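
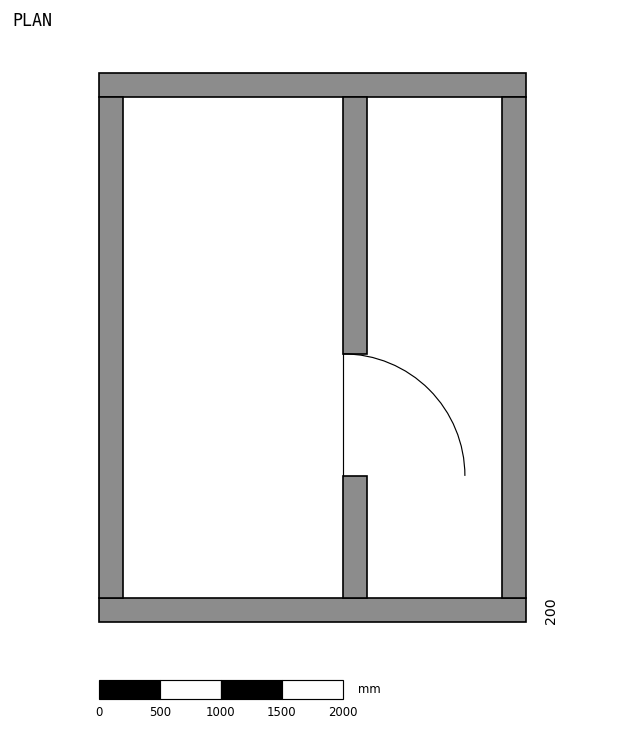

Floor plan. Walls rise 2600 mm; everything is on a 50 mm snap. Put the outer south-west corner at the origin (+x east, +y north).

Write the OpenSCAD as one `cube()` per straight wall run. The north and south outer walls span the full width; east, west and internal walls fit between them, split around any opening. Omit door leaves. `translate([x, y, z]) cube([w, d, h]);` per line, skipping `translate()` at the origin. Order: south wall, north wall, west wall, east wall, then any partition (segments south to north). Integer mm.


cube([3500, 200, 2600]);
translate([0, 4300, 0]) cube([3500, 200, 2600]);
translate([0, 200, 0]) cube([200, 4100, 2600]);
translate([3300, 200, 0]) cube([200, 4100, 2600]);
translate([2000, 200, 0]) cube([200, 1000, 2600]);
translate([2000, 2200, 0]) cube([200, 2100, 2600]);


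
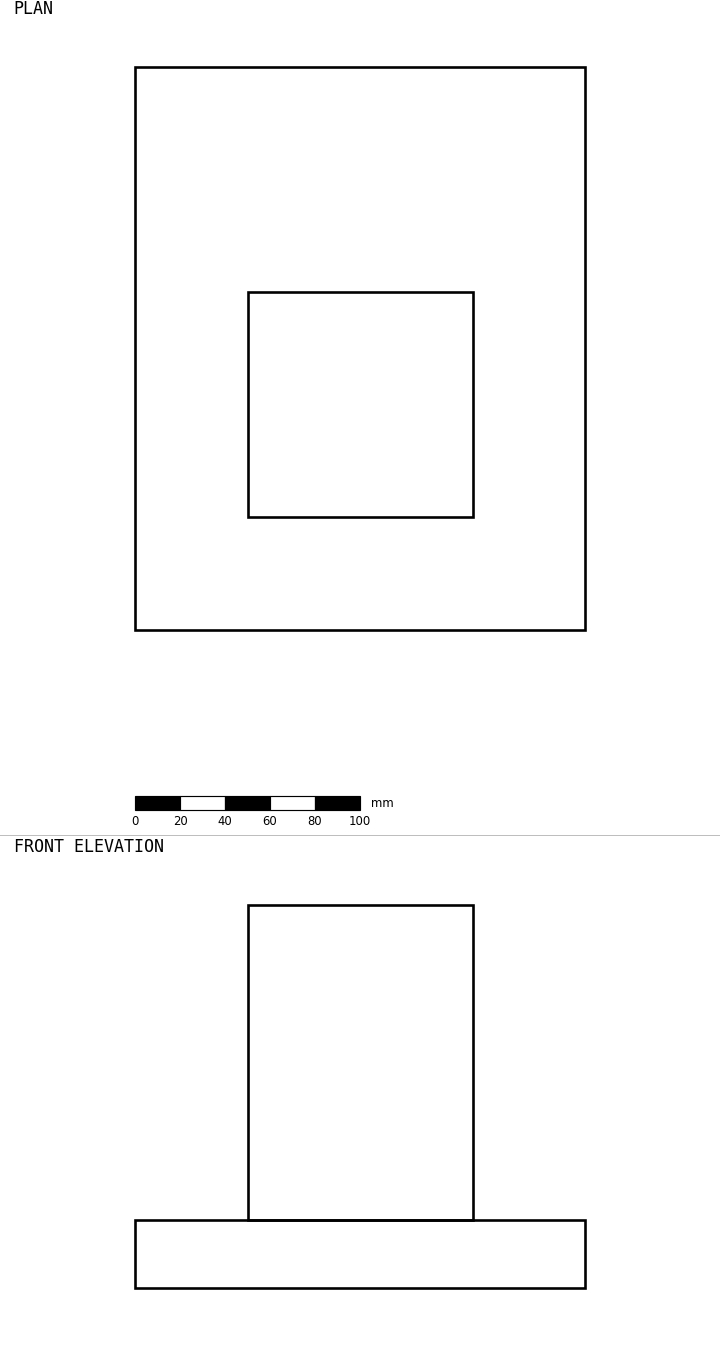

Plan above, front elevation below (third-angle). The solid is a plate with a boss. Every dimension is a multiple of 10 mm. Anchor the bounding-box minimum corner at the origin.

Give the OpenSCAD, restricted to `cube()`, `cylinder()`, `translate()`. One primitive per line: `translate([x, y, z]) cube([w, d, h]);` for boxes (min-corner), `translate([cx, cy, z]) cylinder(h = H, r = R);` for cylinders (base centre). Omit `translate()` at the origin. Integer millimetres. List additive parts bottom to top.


cube([200, 250, 30]);
translate([50, 50, 30]) cube([100, 100, 140]);


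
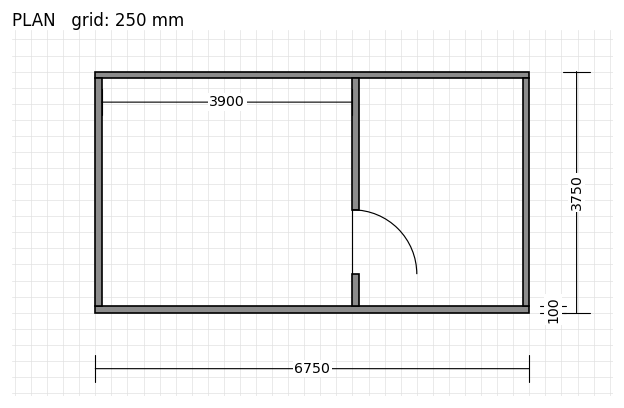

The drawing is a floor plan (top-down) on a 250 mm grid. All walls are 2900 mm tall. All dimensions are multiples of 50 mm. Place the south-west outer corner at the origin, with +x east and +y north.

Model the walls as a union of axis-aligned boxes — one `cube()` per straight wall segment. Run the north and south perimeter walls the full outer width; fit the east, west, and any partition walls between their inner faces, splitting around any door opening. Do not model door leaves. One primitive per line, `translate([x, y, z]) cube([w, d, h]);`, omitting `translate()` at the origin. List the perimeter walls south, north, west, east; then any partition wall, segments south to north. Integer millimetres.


cube([6750, 100, 2900]);
translate([0, 3650, 0]) cube([6750, 100, 2900]);
translate([0, 100, 0]) cube([100, 3550, 2900]);
translate([6650, 100, 0]) cube([100, 3550, 2900]);
translate([4000, 100, 0]) cube([100, 500, 2900]);
translate([4000, 1600, 0]) cube([100, 2050, 2900]);


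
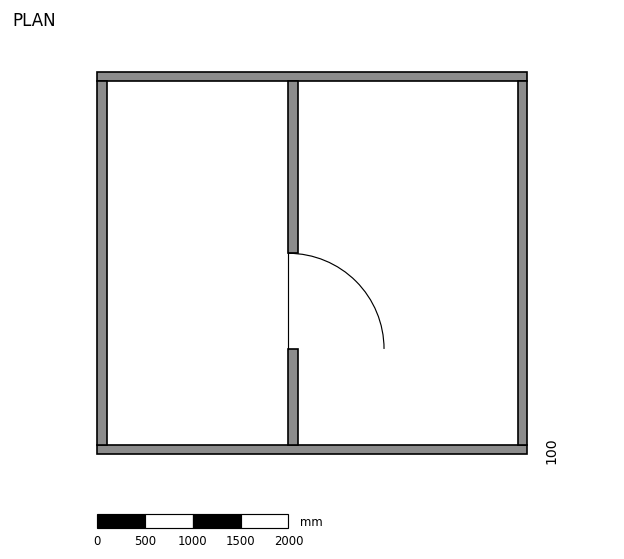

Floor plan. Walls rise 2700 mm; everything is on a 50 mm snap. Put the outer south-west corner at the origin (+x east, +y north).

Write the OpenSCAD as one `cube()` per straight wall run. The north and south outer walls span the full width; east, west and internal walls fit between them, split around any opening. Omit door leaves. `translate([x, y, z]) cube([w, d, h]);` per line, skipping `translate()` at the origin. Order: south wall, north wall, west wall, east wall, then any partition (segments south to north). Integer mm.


cube([4500, 100, 2700]);
translate([0, 3900, 0]) cube([4500, 100, 2700]);
translate([0, 100, 0]) cube([100, 3800, 2700]);
translate([4400, 100, 0]) cube([100, 3800, 2700]);
translate([2000, 100, 0]) cube([100, 1000, 2700]);
translate([2000, 2100, 0]) cube([100, 1800, 2700]);


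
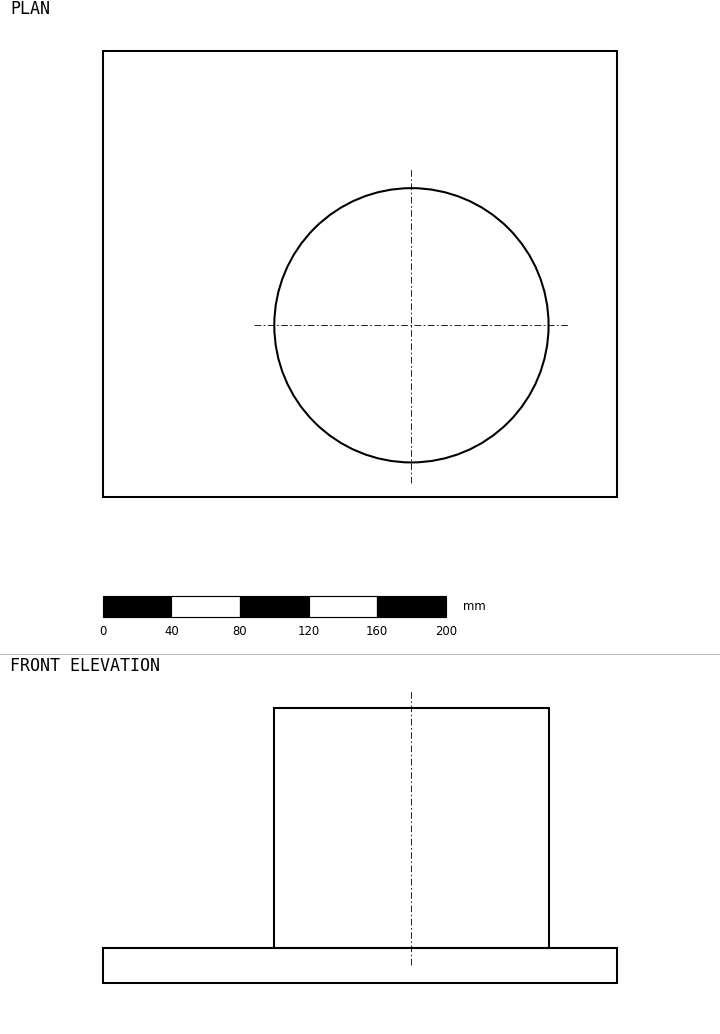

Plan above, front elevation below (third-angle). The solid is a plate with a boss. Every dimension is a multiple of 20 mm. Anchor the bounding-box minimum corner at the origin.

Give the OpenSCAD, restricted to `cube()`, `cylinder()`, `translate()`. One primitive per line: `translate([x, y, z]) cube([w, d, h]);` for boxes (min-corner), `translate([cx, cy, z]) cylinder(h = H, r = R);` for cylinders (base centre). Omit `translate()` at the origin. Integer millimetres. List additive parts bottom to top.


cube([300, 260, 20]);
translate([180, 100, 20]) cylinder(h = 140, r = 80);


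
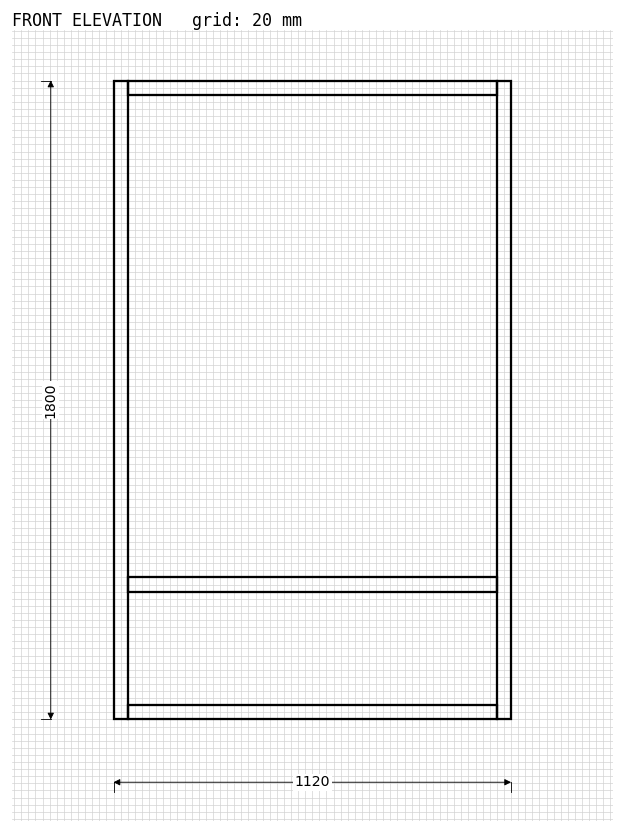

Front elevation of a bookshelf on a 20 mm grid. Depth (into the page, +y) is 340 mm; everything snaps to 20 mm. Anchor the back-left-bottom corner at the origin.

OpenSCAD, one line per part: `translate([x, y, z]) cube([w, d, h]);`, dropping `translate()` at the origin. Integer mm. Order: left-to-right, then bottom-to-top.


cube([40, 340, 1800]);
translate([40, 0, 0]) cube([1040, 340, 40]);
translate([40, 0, 360]) cube([1040, 340, 40]);
translate([40, 0, 1760]) cube([1040, 340, 40]);
translate([1080, 0, 0]) cube([40, 340, 1800]);


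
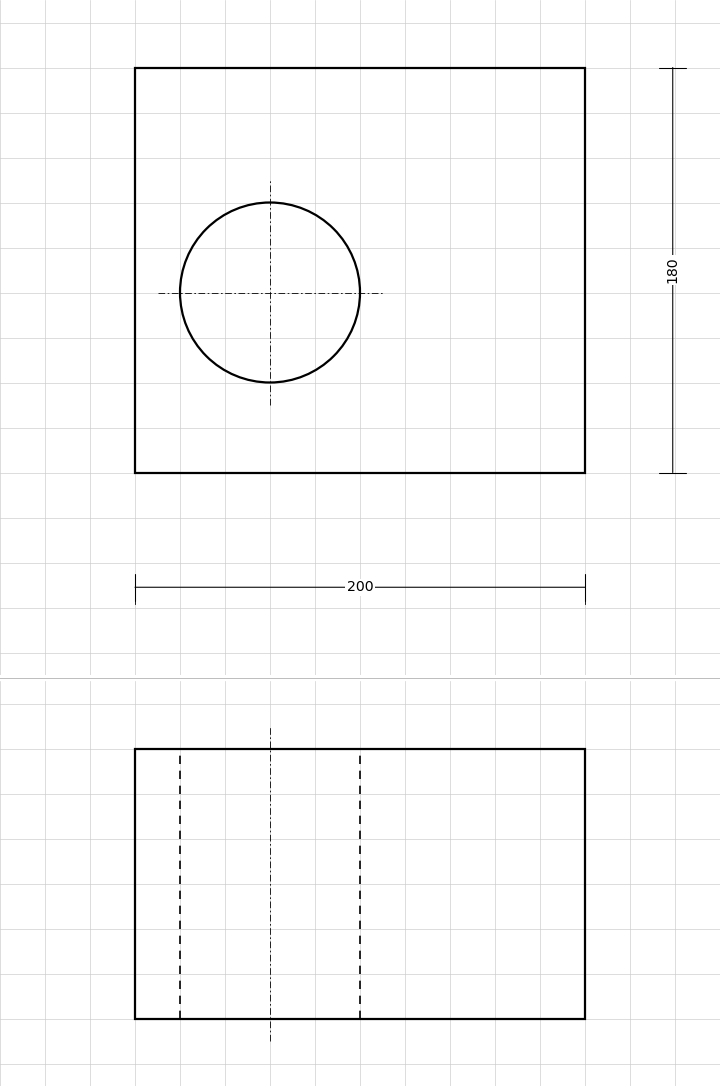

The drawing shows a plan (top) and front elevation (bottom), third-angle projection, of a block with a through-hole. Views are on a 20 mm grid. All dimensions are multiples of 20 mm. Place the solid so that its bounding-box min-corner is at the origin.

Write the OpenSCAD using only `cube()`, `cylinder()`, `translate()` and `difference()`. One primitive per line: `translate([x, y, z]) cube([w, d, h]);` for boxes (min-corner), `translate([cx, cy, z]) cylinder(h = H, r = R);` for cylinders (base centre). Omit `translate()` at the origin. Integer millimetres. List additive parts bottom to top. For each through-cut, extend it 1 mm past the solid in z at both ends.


difference() {
  cube([200, 180, 120]);
  translate([60, 80, -1]) cylinder(h = 122, r = 40);
}


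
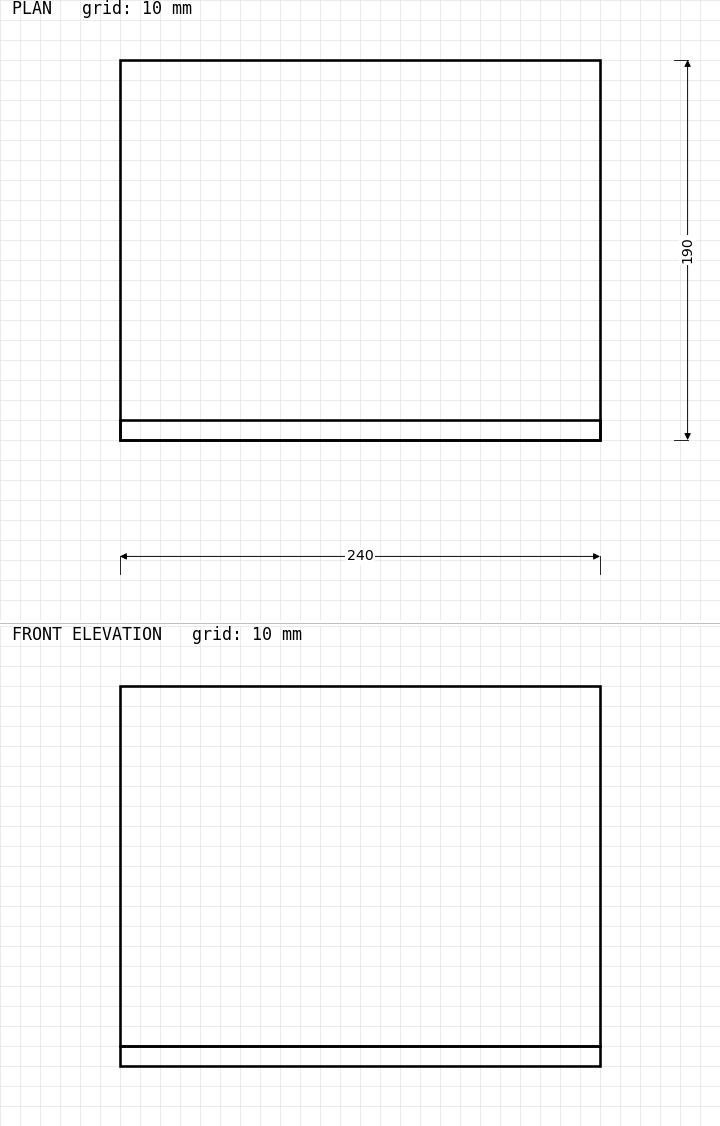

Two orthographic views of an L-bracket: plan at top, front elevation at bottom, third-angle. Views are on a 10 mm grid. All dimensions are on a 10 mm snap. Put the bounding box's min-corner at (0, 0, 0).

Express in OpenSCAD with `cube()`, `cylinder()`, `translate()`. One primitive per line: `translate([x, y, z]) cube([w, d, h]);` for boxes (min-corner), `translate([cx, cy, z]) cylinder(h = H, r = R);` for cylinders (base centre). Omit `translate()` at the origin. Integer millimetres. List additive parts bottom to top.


cube([240, 190, 10]);
translate([0, 0, 10]) cube([240, 10, 180]);


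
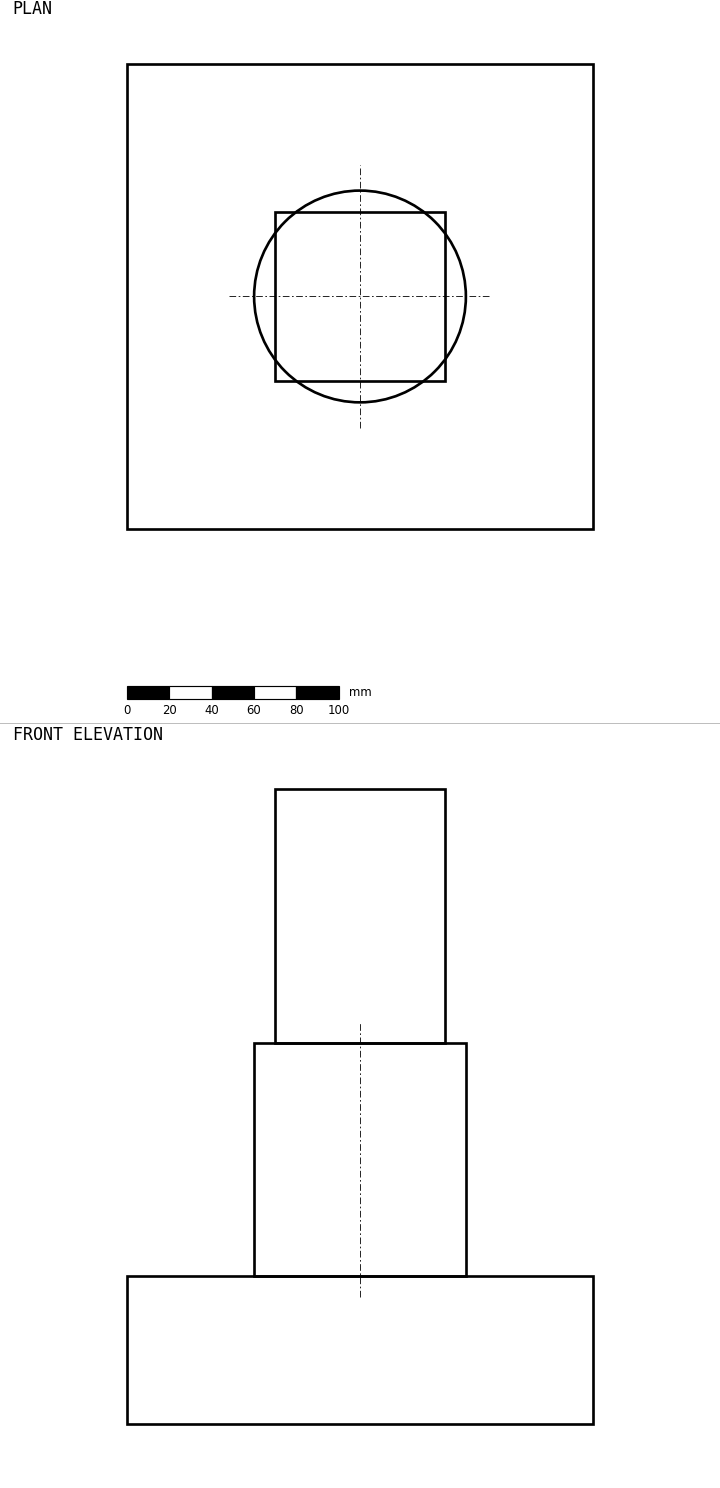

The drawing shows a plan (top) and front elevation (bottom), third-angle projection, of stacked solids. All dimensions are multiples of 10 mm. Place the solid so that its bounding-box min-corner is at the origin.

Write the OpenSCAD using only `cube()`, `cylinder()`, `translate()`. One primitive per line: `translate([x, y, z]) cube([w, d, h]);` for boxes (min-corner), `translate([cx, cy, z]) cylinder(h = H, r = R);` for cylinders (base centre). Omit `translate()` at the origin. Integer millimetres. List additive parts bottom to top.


cube([220, 220, 70]);
translate([110, 110, 70]) cylinder(h = 110, r = 50);
translate([70, 70, 180]) cube([80, 80, 120]);


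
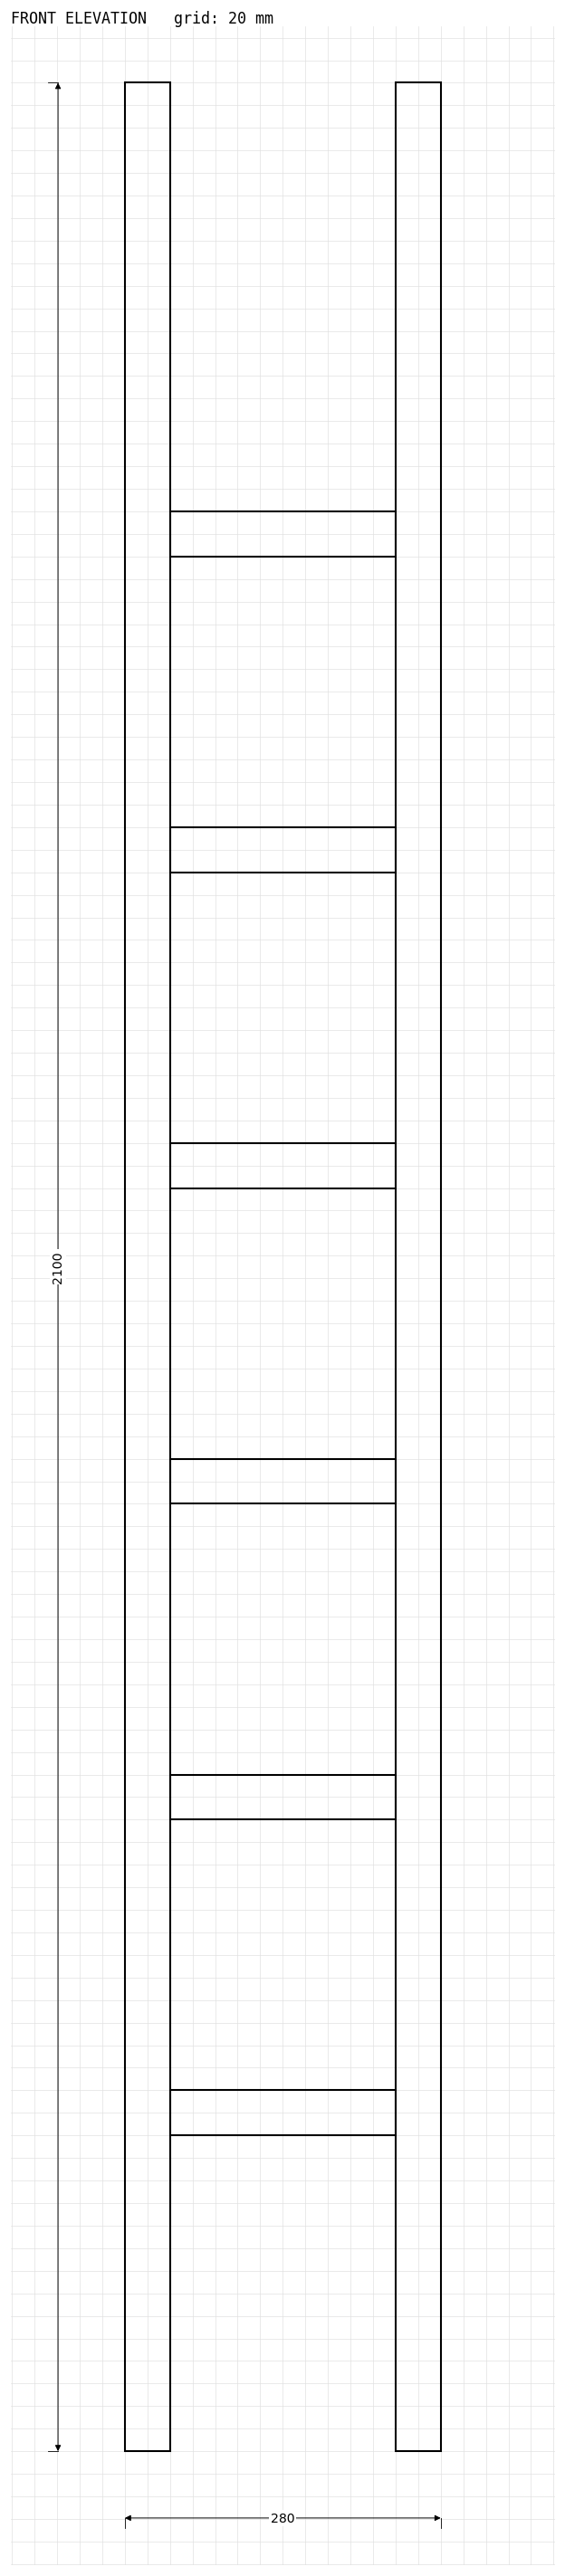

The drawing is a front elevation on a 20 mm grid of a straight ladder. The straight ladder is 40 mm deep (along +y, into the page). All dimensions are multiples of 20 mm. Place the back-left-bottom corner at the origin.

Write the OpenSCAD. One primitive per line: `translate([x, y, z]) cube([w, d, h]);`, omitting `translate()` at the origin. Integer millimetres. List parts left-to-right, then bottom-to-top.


cube([40, 40, 2100]);
translate([40, 0, 280]) cube([200, 40, 40]);
translate([40, 0, 560]) cube([200, 40, 40]);
translate([40, 0, 840]) cube([200, 40, 40]);
translate([40, 0, 1120]) cube([200, 40, 40]);
translate([40, 0, 1400]) cube([200, 40, 40]);
translate([40, 0, 1680]) cube([200, 40, 40]);
translate([240, 0, 0]) cube([40, 40, 2100]);


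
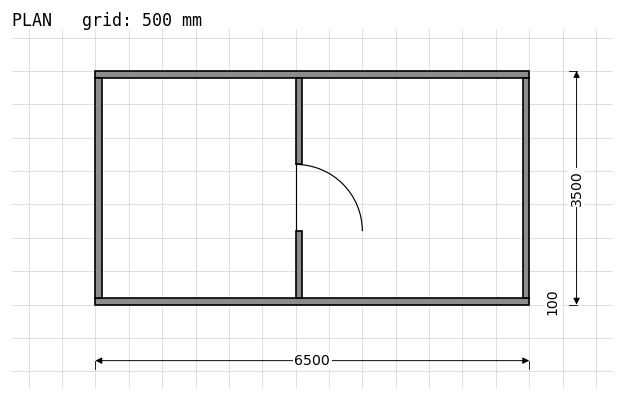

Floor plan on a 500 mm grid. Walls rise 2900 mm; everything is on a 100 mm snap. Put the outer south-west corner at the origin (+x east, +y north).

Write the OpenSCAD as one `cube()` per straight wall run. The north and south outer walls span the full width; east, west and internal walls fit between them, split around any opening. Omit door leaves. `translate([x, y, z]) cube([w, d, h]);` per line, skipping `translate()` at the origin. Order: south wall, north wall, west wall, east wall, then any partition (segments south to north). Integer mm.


cube([6500, 100, 2900]);
translate([0, 3400, 0]) cube([6500, 100, 2900]);
translate([0, 100, 0]) cube([100, 3300, 2900]);
translate([6400, 100, 0]) cube([100, 3300, 2900]);
translate([3000, 100, 0]) cube([100, 1000, 2900]);
translate([3000, 2100, 0]) cube([100, 1300, 2900]);


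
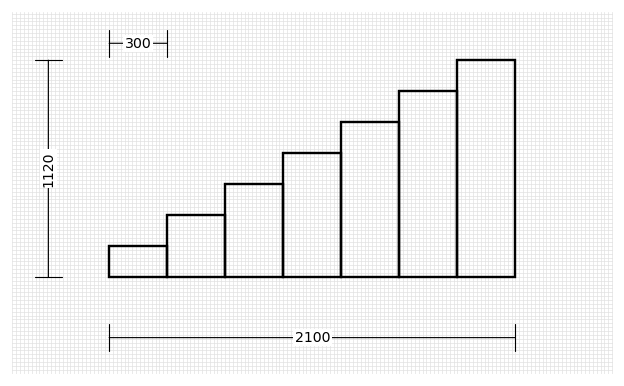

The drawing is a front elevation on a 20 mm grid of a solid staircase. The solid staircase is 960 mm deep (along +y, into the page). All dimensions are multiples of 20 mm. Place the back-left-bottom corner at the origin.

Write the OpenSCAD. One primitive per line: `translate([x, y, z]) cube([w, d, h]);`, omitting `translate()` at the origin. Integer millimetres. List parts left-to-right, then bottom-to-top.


cube([300, 960, 160]);
translate([300, 0, 0]) cube([300, 960, 320]);
translate([600, 0, 0]) cube([300, 960, 480]);
translate([900, 0, 0]) cube([300, 960, 640]);
translate([1200, 0, 0]) cube([300, 960, 800]);
translate([1500, 0, 0]) cube([300, 960, 960]);
translate([1800, 0, 0]) cube([300, 960, 1120]);


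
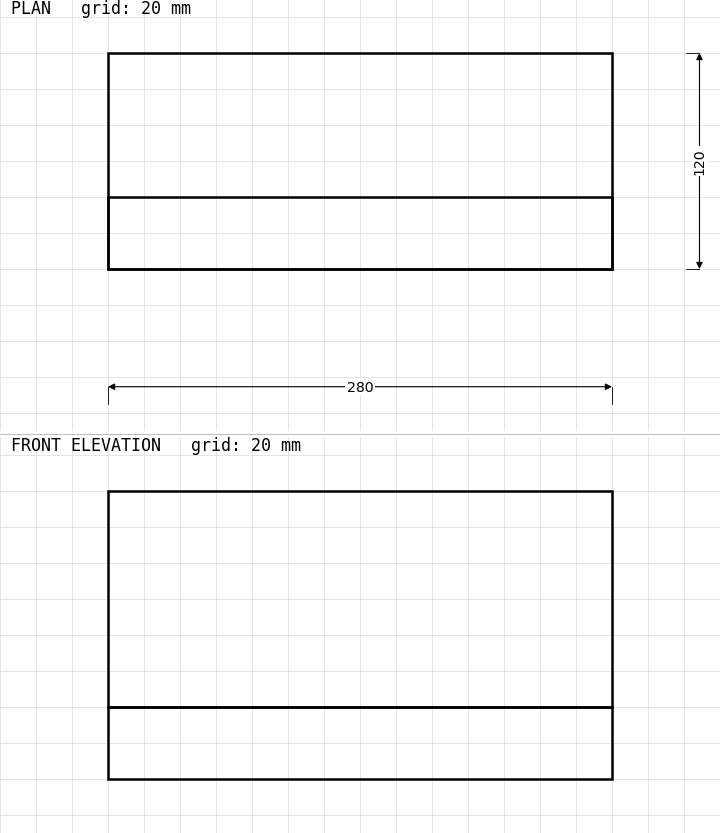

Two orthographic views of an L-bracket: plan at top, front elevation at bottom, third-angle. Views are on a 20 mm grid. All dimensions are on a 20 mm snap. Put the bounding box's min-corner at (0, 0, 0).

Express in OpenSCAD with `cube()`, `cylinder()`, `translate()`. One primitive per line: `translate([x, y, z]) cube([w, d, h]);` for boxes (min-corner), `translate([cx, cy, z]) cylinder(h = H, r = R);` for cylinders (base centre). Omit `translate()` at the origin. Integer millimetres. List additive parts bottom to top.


cube([280, 120, 40]);
translate([0, 0, 40]) cube([280, 40, 120]);


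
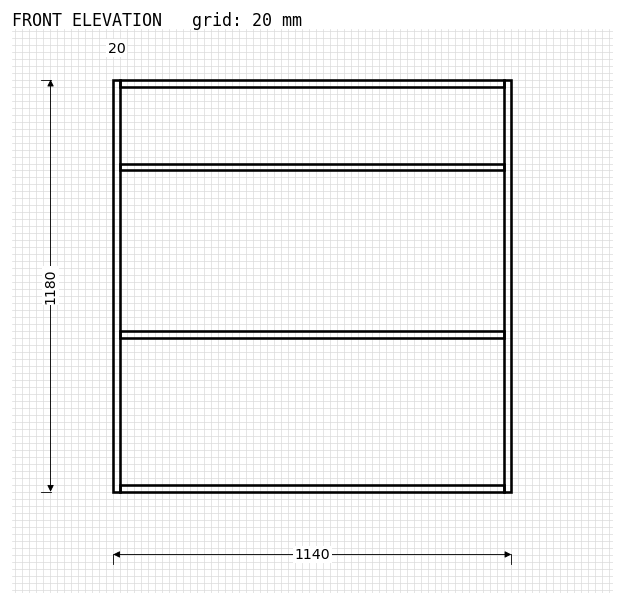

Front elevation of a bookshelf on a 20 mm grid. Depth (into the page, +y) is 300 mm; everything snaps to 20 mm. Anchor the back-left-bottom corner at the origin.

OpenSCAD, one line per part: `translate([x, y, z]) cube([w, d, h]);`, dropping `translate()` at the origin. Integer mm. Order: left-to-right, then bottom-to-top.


cube([20, 300, 1180]);
translate([20, 0, 0]) cube([1100, 300, 20]);
translate([20, 0, 440]) cube([1100, 300, 20]);
translate([20, 0, 920]) cube([1100, 300, 20]);
translate([20, 0, 1160]) cube([1100, 300, 20]);
translate([1120, 0, 0]) cube([20, 300, 1180]);


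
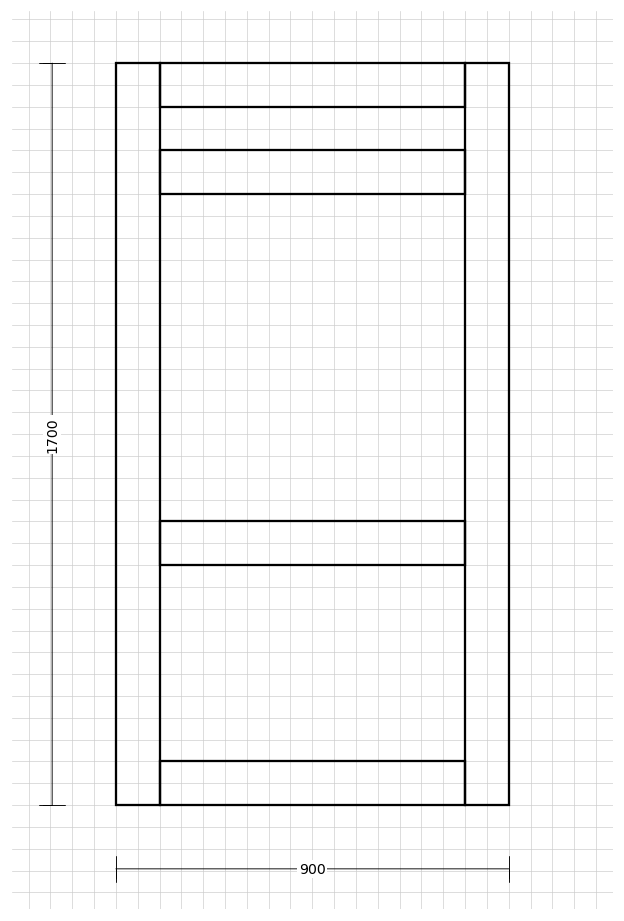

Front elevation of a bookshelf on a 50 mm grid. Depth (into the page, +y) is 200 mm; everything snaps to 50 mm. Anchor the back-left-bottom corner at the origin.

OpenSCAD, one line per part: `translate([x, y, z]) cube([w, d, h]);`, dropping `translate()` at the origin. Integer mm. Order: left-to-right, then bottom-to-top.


cube([100, 200, 1700]);
translate([100, 0, 0]) cube([700, 200, 100]);
translate([100, 0, 550]) cube([700, 200, 100]);
translate([100, 0, 1400]) cube([700, 200, 100]);
translate([100, 0, 1600]) cube([700, 200, 100]);
translate([800, 0, 0]) cube([100, 200, 1700]);


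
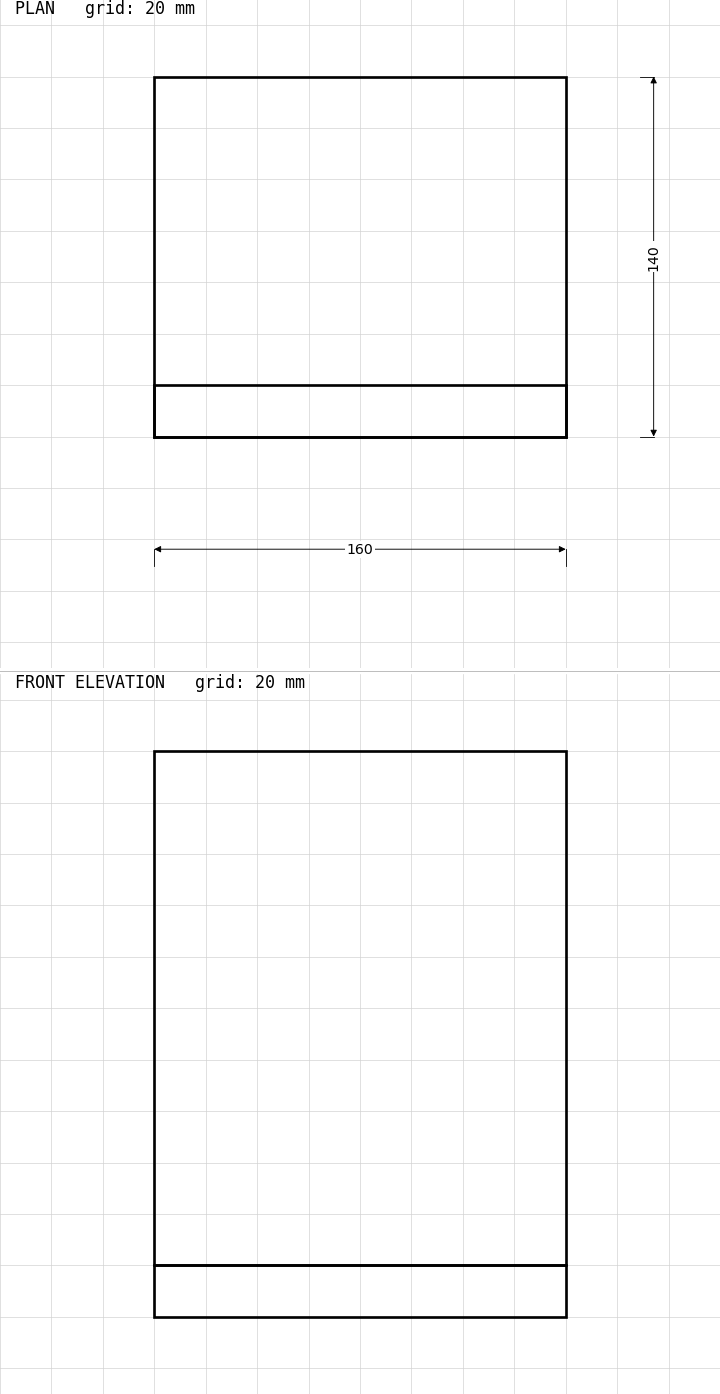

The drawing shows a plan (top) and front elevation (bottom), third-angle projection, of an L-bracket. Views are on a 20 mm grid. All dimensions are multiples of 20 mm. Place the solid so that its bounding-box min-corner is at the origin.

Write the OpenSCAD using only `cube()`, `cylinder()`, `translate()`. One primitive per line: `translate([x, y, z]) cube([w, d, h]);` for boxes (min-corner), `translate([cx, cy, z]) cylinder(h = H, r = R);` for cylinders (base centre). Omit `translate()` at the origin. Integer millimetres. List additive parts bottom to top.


cube([160, 140, 20]);
translate([0, 0, 20]) cube([160, 20, 200]);


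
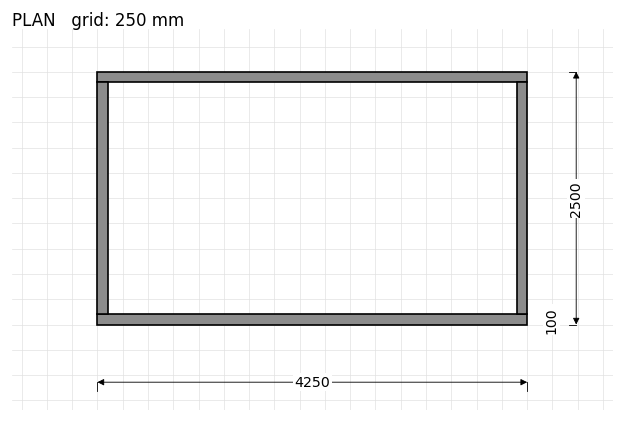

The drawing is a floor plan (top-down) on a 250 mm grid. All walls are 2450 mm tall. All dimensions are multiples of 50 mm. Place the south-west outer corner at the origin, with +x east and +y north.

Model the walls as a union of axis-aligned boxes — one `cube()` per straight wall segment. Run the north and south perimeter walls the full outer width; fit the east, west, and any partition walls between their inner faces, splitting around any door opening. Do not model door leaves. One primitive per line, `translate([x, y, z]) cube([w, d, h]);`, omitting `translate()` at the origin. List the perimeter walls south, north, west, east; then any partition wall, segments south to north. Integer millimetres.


cube([4250, 100, 2450]);
translate([0, 2400, 0]) cube([4250, 100, 2450]);
translate([0, 100, 0]) cube([100, 2300, 2450]);
translate([4150, 100, 0]) cube([100, 2300, 2450]);


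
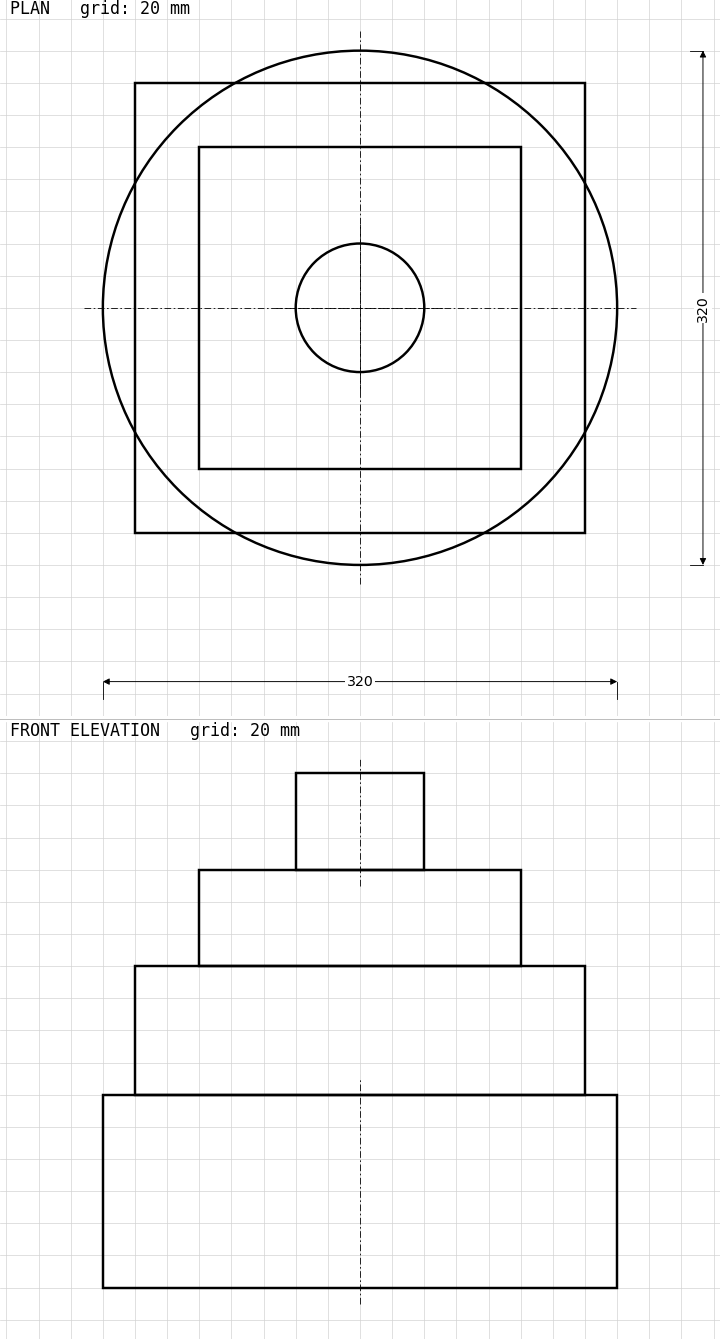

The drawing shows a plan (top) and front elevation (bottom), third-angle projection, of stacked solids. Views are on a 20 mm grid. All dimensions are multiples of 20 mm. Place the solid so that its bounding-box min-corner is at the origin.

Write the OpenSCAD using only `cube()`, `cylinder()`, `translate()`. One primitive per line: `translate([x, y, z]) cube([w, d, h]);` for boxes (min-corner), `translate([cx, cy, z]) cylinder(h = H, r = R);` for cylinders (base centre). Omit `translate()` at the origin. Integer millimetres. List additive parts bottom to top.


translate([160, 160, 0]) cylinder(h = 120, r = 160);
translate([20, 20, 120]) cube([280, 280, 80]);
translate([60, 60, 200]) cube([200, 200, 60]);
translate([160, 160, 260]) cylinder(h = 60, r = 40);


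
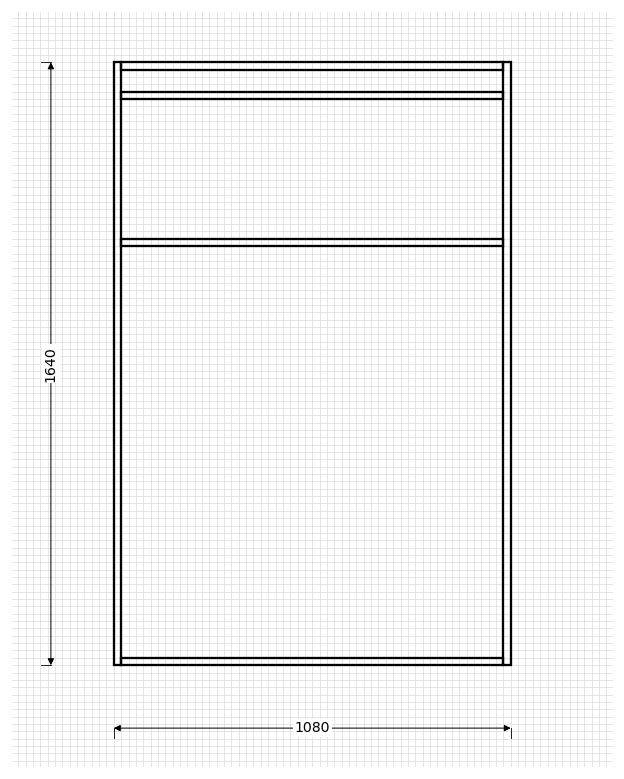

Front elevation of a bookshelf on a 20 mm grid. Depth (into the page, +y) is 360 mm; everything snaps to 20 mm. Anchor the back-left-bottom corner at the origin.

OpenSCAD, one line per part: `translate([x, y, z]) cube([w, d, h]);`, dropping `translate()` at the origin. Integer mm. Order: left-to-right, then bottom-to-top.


cube([20, 360, 1640]);
translate([20, 0, 0]) cube([1040, 360, 20]);
translate([20, 0, 1140]) cube([1040, 360, 20]);
translate([20, 0, 1540]) cube([1040, 360, 20]);
translate([20, 0, 1620]) cube([1040, 360, 20]);
translate([1060, 0, 0]) cube([20, 360, 1640]);


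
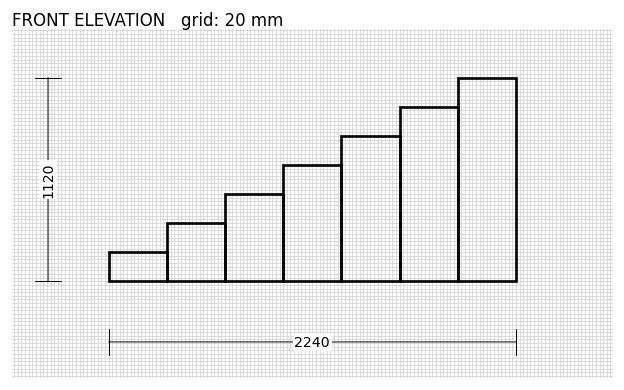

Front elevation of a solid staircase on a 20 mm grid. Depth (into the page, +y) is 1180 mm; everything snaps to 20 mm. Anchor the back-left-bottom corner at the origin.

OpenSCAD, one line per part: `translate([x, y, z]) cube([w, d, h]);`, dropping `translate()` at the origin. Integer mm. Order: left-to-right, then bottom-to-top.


cube([320, 1180, 160]);
translate([320, 0, 0]) cube([320, 1180, 320]);
translate([640, 0, 0]) cube([320, 1180, 480]);
translate([960, 0, 0]) cube([320, 1180, 640]);
translate([1280, 0, 0]) cube([320, 1180, 800]);
translate([1600, 0, 0]) cube([320, 1180, 960]);
translate([1920, 0, 0]) cube([320, 1180, 1120]);


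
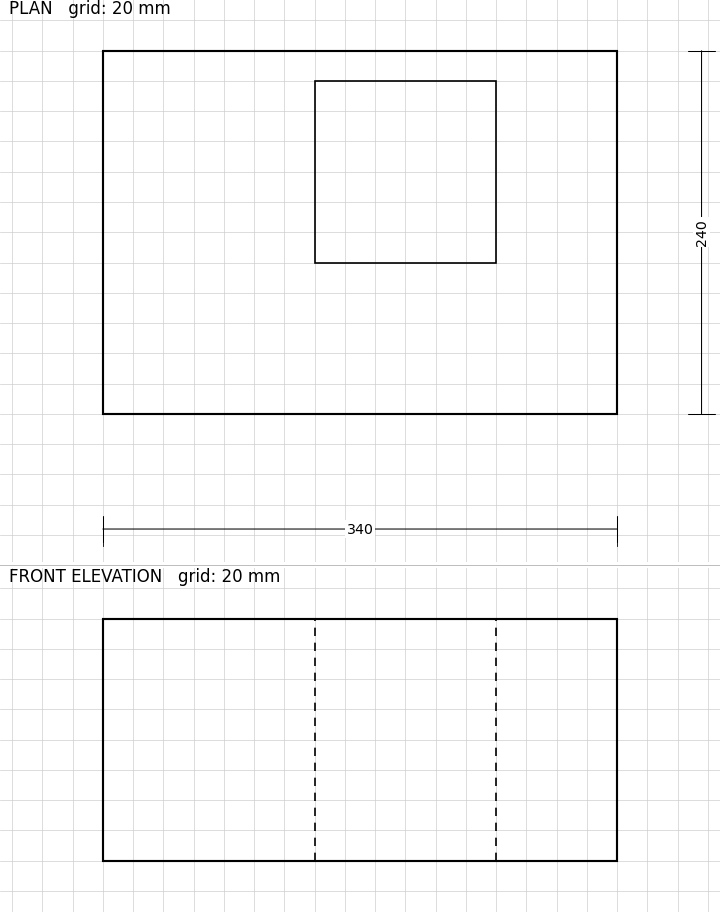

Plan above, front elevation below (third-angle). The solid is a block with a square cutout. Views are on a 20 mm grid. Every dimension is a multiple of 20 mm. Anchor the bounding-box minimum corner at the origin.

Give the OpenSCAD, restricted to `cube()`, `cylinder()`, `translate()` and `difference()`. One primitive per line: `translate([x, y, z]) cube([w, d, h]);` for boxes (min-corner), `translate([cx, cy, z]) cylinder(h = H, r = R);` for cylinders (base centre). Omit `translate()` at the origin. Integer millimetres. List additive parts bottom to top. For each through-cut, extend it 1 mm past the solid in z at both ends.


difference() {
  cube([340, 240, 160]);
  translate([140, 100, -1]) cube([120, 120, 162]);
}


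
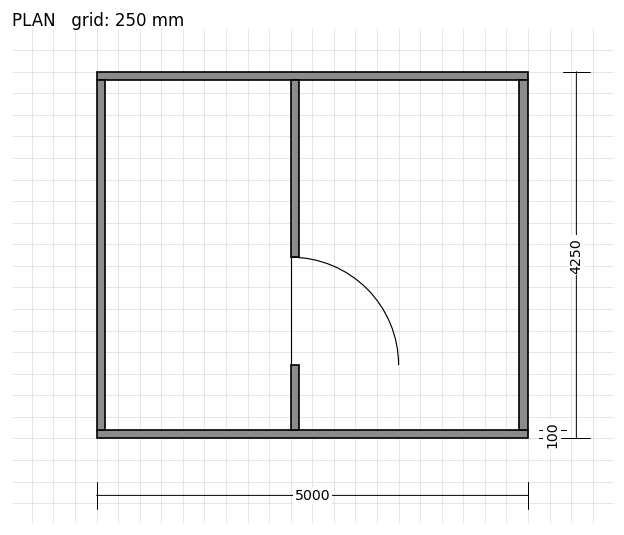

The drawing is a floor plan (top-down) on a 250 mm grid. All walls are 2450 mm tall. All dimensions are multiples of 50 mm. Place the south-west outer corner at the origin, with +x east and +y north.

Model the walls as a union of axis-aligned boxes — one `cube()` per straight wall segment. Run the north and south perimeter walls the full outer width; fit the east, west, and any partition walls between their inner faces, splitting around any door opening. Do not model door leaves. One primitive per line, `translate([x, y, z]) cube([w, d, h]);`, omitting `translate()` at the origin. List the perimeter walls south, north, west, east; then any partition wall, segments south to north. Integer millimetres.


cube([5000, 100, 2450]);
translate([0, 4150, 0]) cube([5000, 100, 2450]);
translate([0, 100, 0]) cube([100, 4050, 2450]);
translate([4900, 100, 0]) cube([100, 4050, 2450]);
translate([2250, 100, 0]) cube([100, 750, 2450]);
translate([2250, 2100, 0]) cube([100, 2050, 2450]);


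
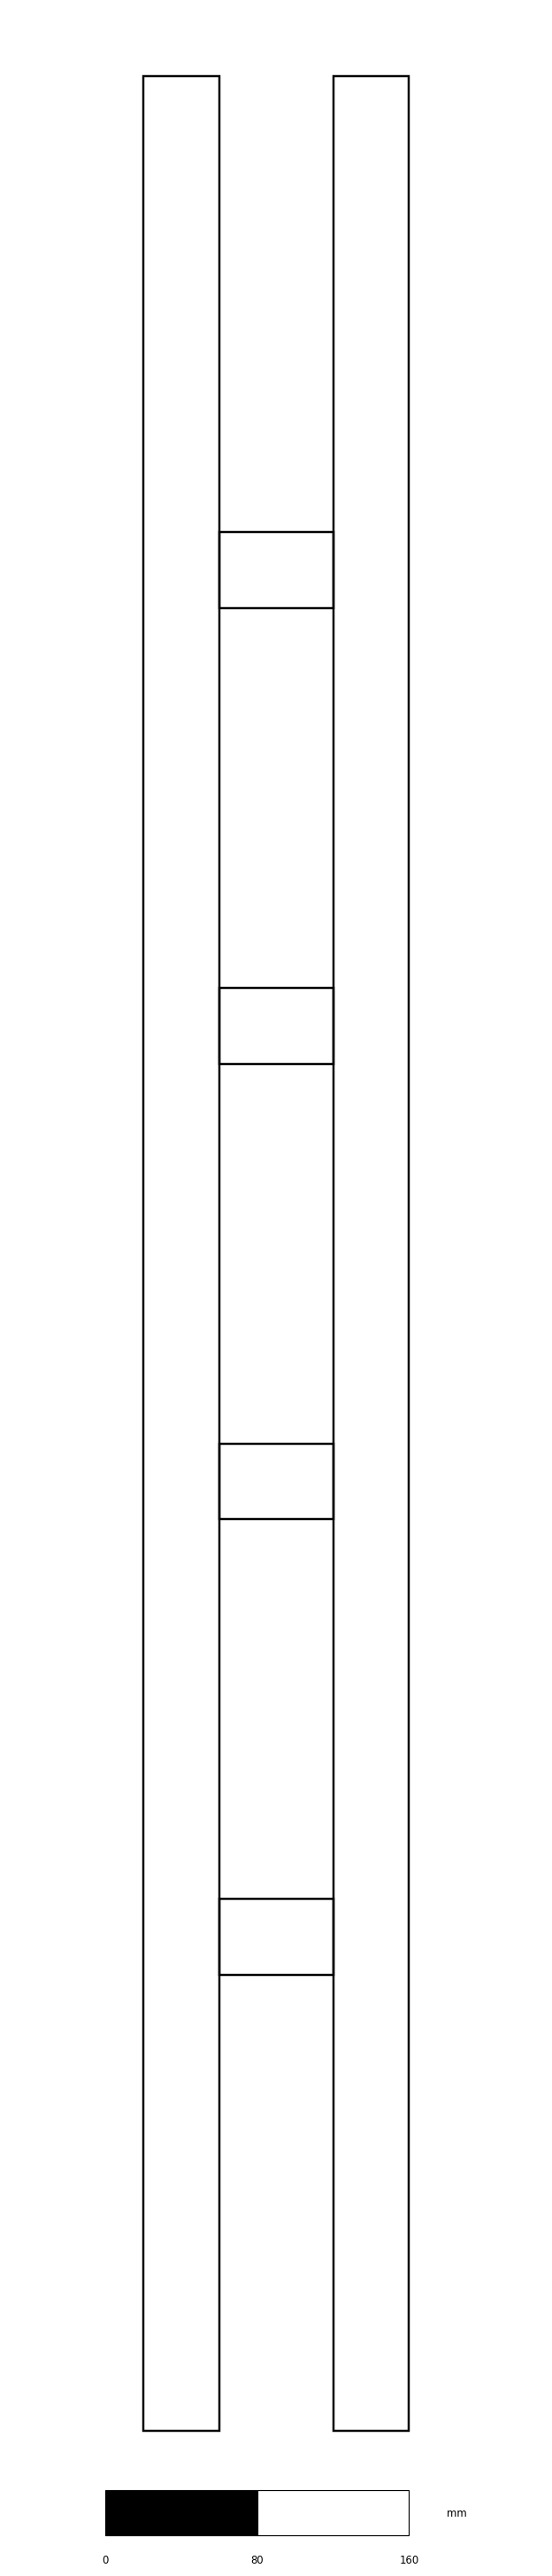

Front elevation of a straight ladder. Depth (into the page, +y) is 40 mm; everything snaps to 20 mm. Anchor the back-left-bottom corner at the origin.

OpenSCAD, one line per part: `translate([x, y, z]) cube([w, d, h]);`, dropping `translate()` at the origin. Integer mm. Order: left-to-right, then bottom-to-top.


cube([40, 40, 1240]);
translate([40, 0, 240]) cube([60, 40, 40]);
translate([40, 0, 480]) cube([60, 40, 40]);
translate([40, 0, 720]) cube([60, 40, 40]);
translate([40, 0, 960]) cube([60, 40, 40]);
translate([100, 0, 0]) cube([40, 40, 1240]);


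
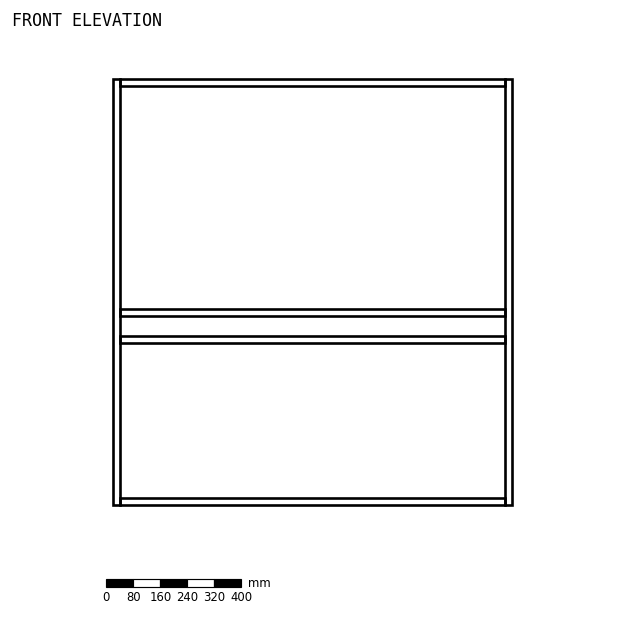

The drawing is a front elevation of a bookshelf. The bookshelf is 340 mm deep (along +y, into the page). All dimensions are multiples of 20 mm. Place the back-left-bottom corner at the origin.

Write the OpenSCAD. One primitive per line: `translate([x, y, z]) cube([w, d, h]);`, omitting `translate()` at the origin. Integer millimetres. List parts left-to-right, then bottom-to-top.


cube([20, 340, 1260]);
translate([20, 0, 0]) cube([1140, 340, 20]);
translate([20, 0, 480]) cube([1140, 340, 20]);
translate([20, 0, 560]) cube([1140, 340, 20]);
translate([20, 0, 1240]) cube([1140, 340, 20]);
translate([1160, 0, 0]) cube([20, 340, 1260]);


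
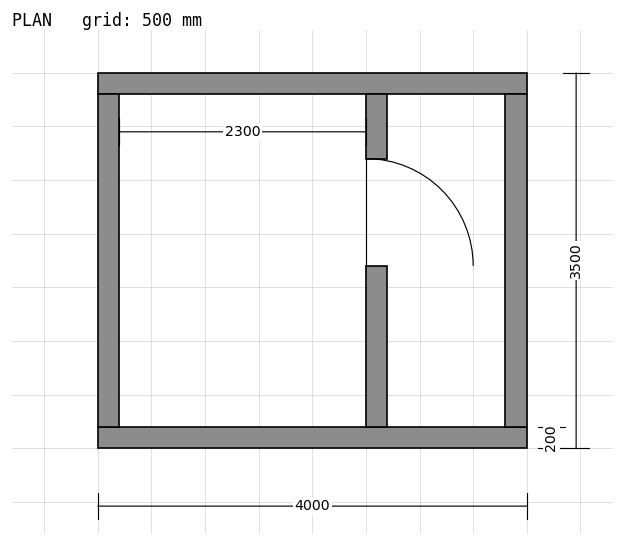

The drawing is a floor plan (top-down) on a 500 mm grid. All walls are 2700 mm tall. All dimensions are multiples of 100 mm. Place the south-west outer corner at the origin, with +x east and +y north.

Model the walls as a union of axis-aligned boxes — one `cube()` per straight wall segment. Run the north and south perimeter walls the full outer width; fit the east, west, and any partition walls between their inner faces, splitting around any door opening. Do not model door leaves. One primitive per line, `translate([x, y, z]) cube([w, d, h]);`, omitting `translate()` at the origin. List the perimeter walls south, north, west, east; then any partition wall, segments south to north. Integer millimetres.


cube([4000, 200, 2700]);
translate([0, 3300, 0]) cube([4000, 200, 2700]);
translate([0, 200, 0]) cube([200, 3100, 2700]);
translate([3800, 200, 0]) cube([200, 3100, 2700]);
translate([2500, 200, 0]) cube([200, 1500, 2700]);
translate([2500, 2700, 0]) cube([200, 600, 2700]);


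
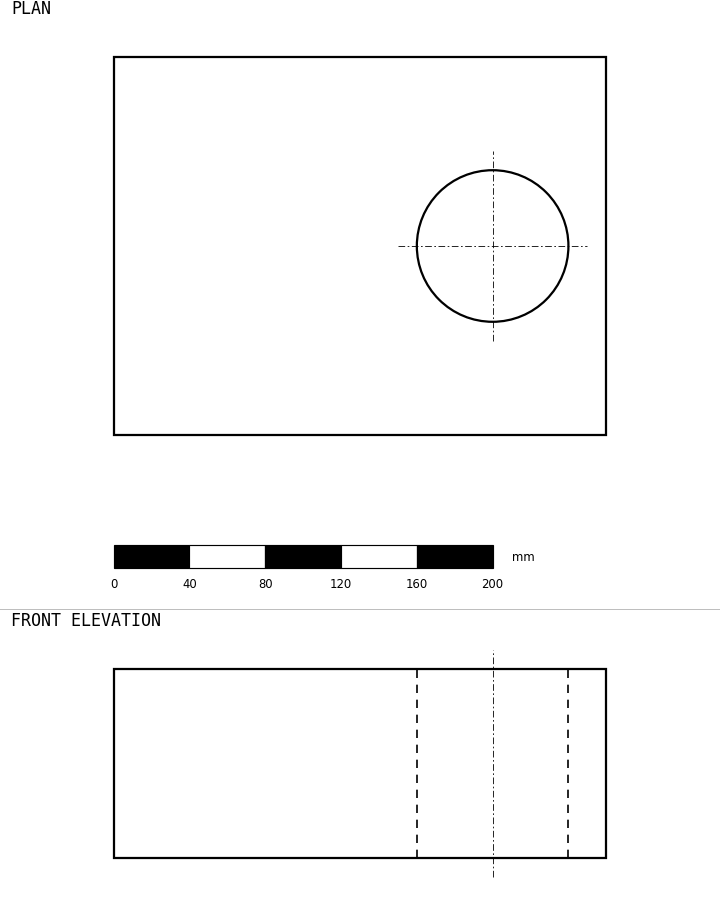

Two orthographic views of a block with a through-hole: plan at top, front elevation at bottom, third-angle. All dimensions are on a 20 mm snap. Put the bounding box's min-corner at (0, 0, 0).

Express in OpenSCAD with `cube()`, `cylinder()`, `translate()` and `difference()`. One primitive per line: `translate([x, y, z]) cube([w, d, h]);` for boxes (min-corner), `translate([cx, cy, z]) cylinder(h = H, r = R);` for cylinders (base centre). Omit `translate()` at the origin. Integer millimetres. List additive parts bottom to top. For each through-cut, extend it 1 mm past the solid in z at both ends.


difference() {
  cube([260, 200, 100]);
  translate([200, 100, -1]) cylinder(h = 102, r = 40);
}


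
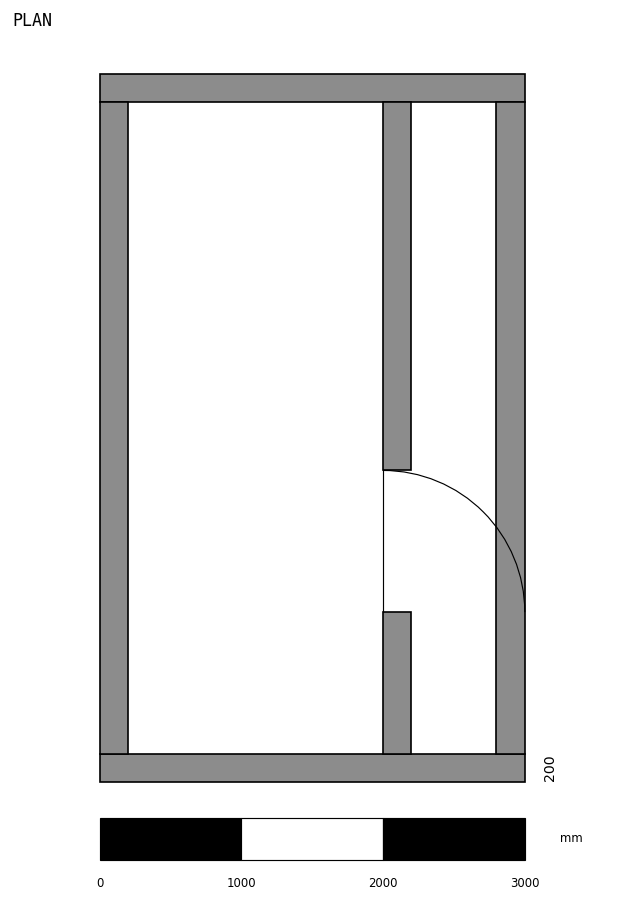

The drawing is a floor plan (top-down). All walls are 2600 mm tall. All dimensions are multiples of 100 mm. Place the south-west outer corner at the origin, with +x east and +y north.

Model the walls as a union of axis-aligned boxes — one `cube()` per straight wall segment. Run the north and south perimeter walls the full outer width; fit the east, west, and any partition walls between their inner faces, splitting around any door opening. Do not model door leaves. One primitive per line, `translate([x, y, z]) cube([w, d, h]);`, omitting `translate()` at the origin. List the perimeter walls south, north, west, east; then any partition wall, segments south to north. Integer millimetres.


cube([3000, 200, 2600]);
translate([0, 4800, 0]) cube([3000, 200, 2600]);
translate([0, 200, 0]) cube([200, 4600, 2600]);
translate([2800, 200, 0]) cube([200, 4600, 2600]);
translate([2000, 200, 0]) cube([200, 1000, 2600]);
translate([2000, 2200, 0]) cube([200, 2600, 2600]);


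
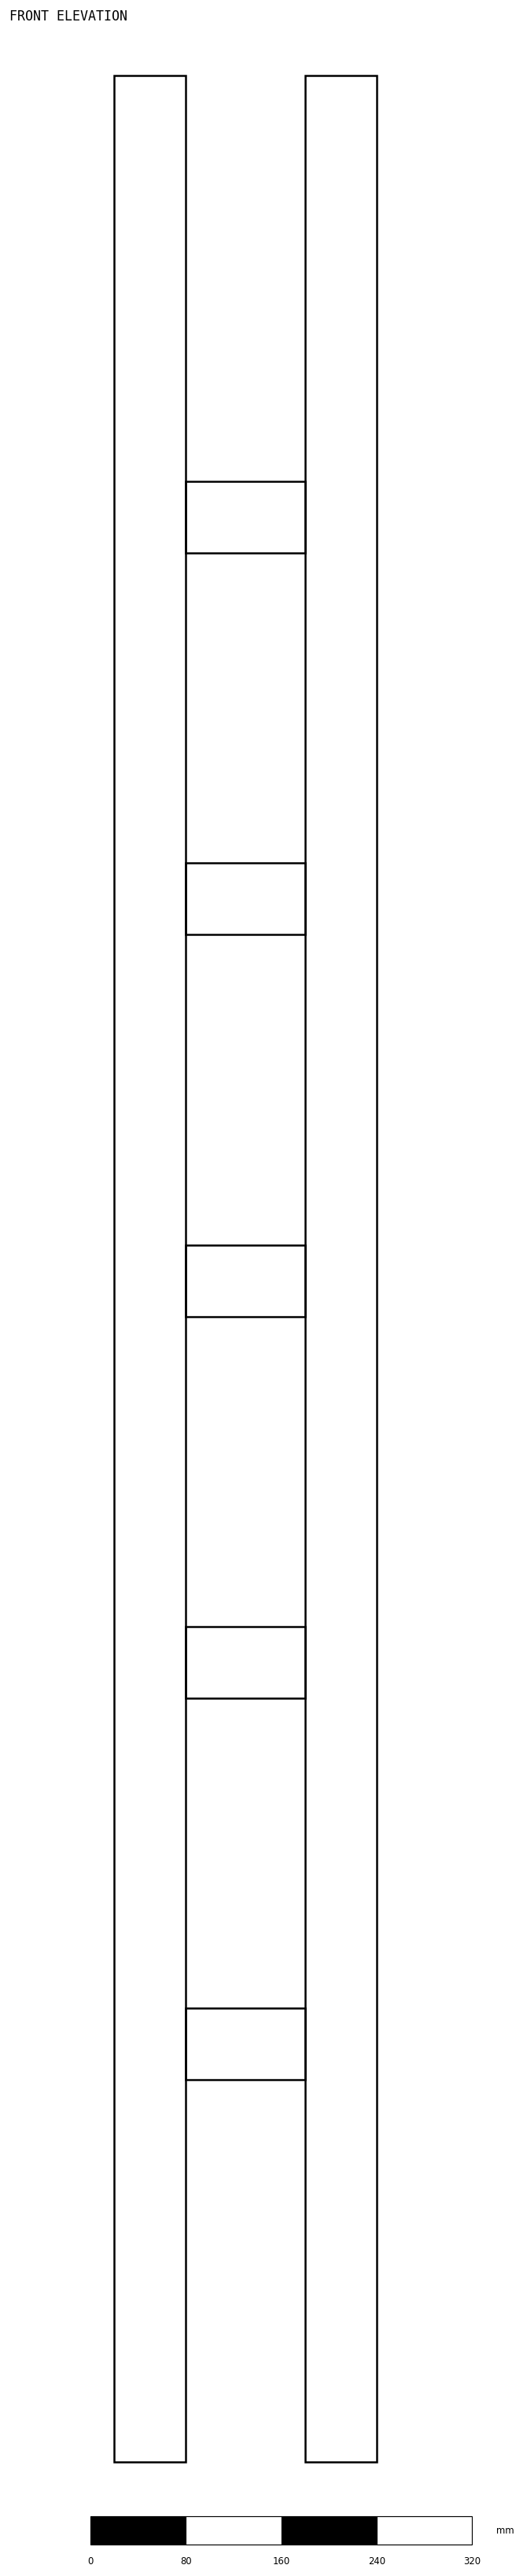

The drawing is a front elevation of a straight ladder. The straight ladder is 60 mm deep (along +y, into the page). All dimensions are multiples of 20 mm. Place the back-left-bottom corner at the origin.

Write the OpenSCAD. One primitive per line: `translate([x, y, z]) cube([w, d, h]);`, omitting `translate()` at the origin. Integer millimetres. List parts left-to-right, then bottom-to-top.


cube([60, 60, 2000]);
translate([60, 0, 320]) cube([100, 60, 60]);
translate([60, 0, 640]) cube([100, 60, 60]);
translate([60, 0, 960]) cube([100, 60, 60]);
translate([60, 0, 1280]) cube([100, 60, 60]);
translate([60, 0, 1600]) cube([100, 60, 60]);
translate([160, 0, 0]) cube([60, 60, 2000]);


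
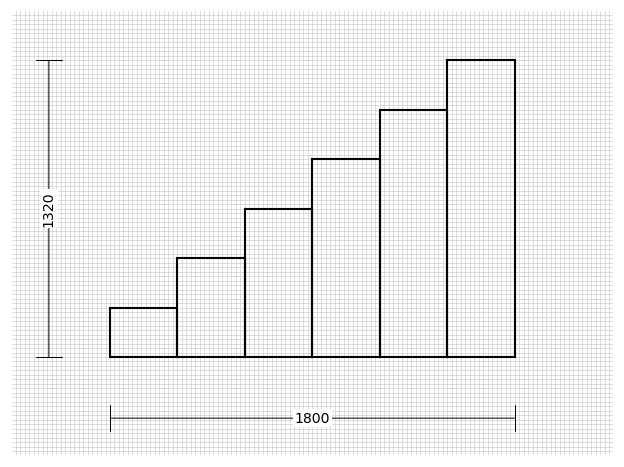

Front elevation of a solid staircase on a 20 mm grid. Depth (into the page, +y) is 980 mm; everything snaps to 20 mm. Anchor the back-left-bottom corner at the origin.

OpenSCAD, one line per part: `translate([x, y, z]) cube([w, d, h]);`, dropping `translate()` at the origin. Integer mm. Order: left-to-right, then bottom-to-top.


cube([300, 980, 220]);
translate([300, 0, 0]) cube([300, 980, 440]);
translate([600, 0, 0]) cube([300, 980, 660]);
translate([900, 0, 0]) cube([300, 980, 880]);
translate([1200, 0, 0]) cube([300, 980, 1100]);
translate([1500, 0, 0]) cube([300, 980, 1320]);


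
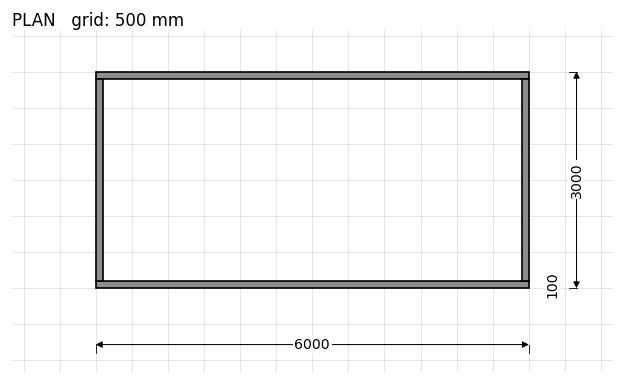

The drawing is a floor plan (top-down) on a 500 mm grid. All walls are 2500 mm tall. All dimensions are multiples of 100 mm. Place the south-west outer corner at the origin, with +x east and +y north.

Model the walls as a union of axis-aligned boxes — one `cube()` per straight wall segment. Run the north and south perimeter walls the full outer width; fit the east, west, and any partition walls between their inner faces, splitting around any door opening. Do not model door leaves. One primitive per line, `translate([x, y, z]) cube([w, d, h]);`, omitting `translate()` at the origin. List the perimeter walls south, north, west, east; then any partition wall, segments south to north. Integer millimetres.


cube([6000, 100, 2500]);
translate([0, 2900, 0]) cube([6000, 100, 2500]);
translate([0, 100, 0]) cube([100, 2800, 2500]);
translate([5900, 100, 0]) cube([100, 2800, 2500]);


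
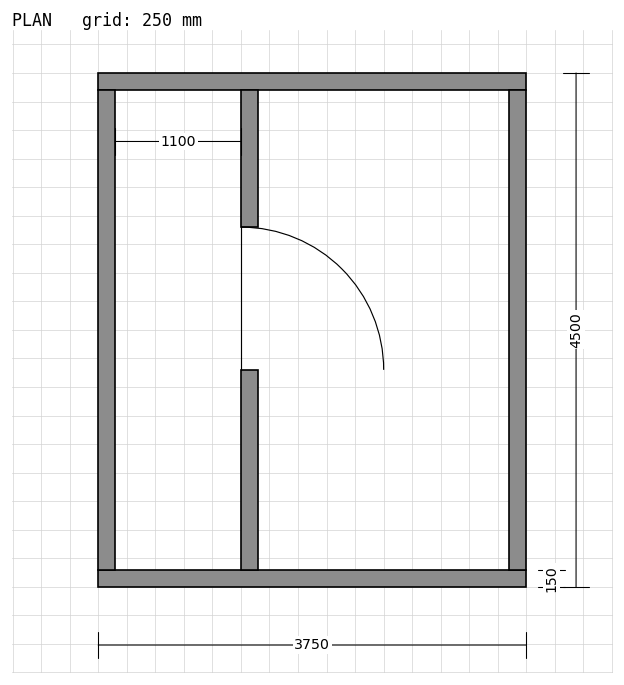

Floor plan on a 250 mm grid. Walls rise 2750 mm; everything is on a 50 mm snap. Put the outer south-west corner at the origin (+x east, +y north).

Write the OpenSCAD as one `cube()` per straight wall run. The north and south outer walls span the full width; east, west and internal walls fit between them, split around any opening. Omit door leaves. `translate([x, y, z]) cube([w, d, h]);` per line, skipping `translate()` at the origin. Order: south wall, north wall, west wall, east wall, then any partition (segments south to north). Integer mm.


cube([3750, 150, 2750]);
translate([0, 4350, 0]) cube([3750, 150, 2750]);
translate([0, 150, 0]) cube([150, 4200, 2750]);
translate([3600, 150, 0]) cube([150, 4200, 2750]);
translate([1250, 150, 0]) cube([150, 1750, 2750]);
translate([1250, 3150, 0]) cube([150, 1200, 2750]);


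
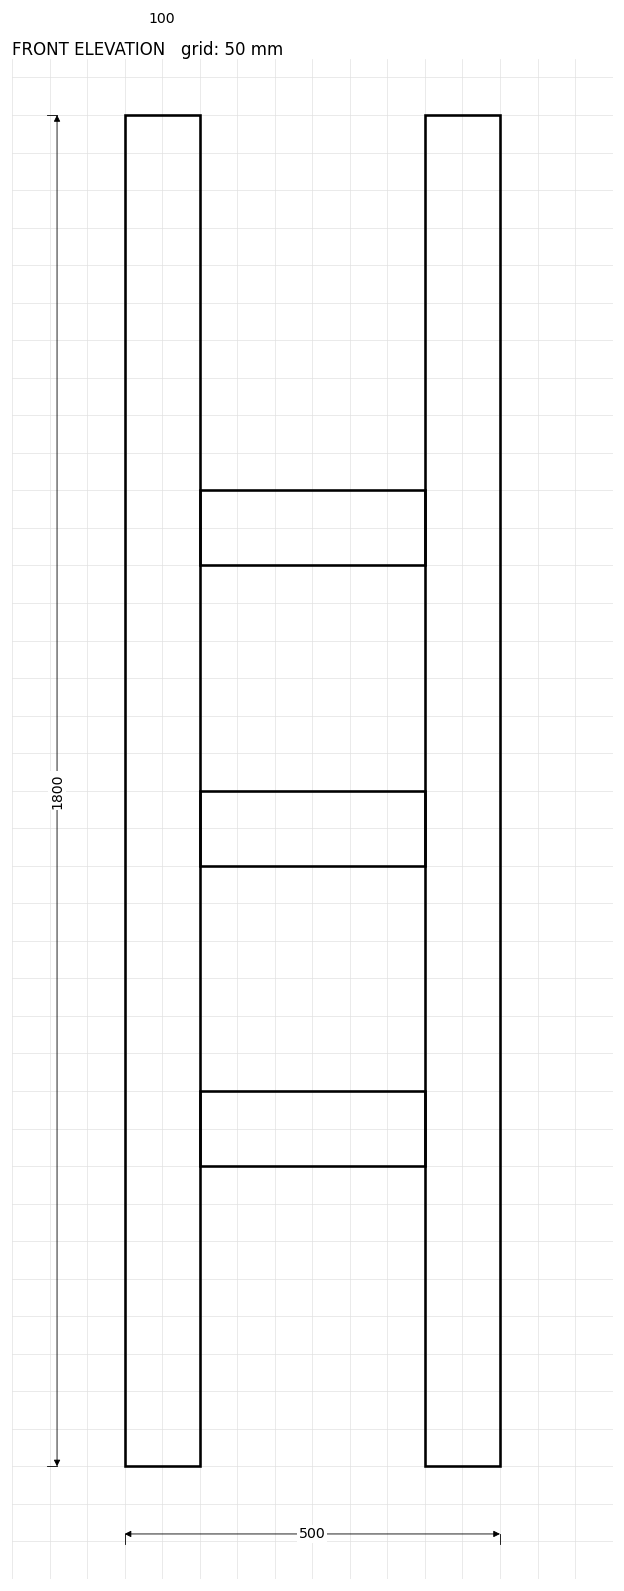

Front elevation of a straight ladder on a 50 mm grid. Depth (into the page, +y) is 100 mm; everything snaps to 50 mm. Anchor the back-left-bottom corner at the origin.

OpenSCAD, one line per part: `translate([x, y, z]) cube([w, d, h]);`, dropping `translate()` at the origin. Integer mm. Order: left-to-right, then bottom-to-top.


cube([100, 100, 1800]);
translate([100, 0, 400]) cube([300, 100, 100]);
translate([100, 0, 800]) cube([300, 100, 100]);
translate([100, 0, 1200]) cube([300, 100, 100]);
translate([400, 0, 0]) cube([100, 100, 1800]);


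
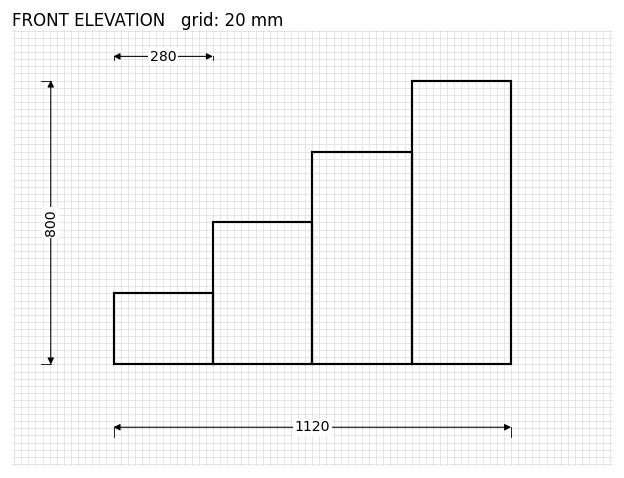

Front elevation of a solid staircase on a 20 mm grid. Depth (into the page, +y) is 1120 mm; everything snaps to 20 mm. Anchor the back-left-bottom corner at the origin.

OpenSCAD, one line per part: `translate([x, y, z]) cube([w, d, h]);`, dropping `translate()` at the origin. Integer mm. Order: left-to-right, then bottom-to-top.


cube([280, 1120, 200]);
translate([280, 0, 0]) cube([280, 1120, 400]);
translate([560, 0, 0]) cube([280, 1120, 600]);
translate([840, 0, 0]) cube([280, 1120, 800]);


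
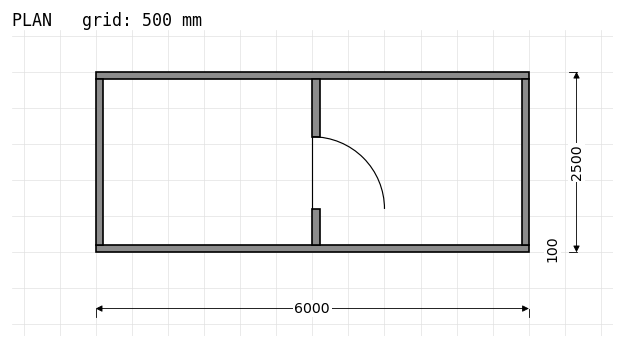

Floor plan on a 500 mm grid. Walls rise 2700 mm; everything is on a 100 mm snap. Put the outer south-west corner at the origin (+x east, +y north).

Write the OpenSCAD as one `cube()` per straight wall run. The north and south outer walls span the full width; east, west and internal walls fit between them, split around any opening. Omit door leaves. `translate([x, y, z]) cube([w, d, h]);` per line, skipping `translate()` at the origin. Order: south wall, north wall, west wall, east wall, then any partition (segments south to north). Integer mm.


cube([6000, 100, 2700]);
translate([0, 2400, 0]) cube([6000, 100, 2700]);
translate([0, 100, 0]) cube([100, 2300, 2700]);
translate([5900, 100, 0]) cube([100, 2300, 2700]);
translate([3000, 100, 0]) cube([100, 500, 2700]);
translate([3000, 1600, 0]) cube([100, 800, 2700]);


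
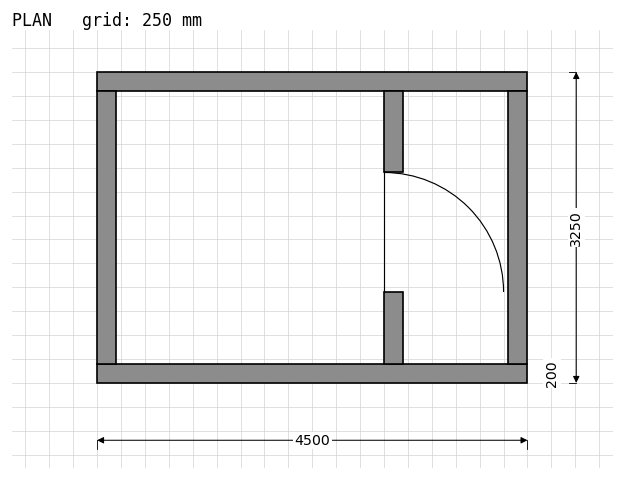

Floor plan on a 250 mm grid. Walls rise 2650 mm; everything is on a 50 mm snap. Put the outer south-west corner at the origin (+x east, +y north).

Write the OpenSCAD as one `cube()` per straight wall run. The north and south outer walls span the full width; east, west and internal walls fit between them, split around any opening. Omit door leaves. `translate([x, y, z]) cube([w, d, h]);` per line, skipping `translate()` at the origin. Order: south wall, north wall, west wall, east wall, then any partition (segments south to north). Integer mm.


cube([4500, 200, 2650]);
translate([0, 3050, 0]) cube([4500, 200, 2650]);
translate([0, 200, 0]) cube([200, 2850, 2650]);
translate([4300, 200, 0]) cube([200, 2850, 2650]);
translate([3000, 200, 0]) cube([200, 750, 2650]);
translate([3000, 2200, 0]) cube([200, 850, 2650]);


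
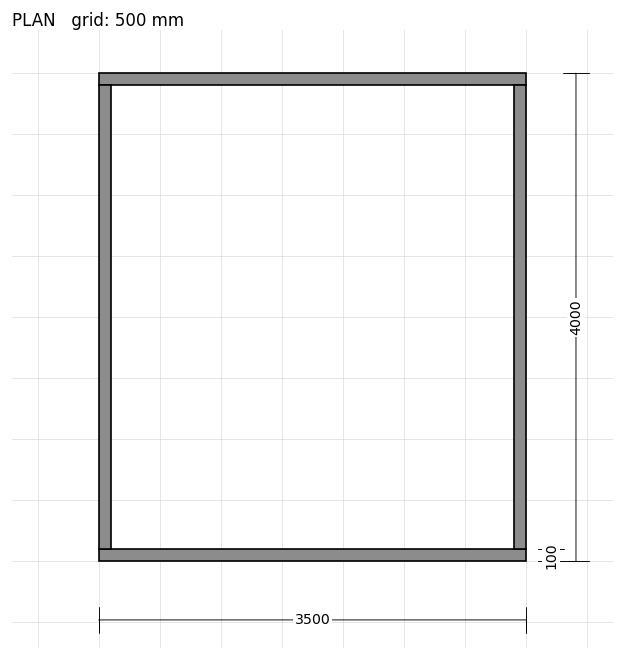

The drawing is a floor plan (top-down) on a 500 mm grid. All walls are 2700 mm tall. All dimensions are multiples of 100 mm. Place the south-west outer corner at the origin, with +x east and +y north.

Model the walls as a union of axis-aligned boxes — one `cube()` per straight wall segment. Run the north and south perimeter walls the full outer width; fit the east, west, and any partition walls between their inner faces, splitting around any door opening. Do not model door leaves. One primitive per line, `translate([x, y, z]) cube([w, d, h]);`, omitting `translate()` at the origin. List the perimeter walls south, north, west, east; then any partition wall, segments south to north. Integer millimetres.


cube([3500, 100, 2700]);
translate([0, 3900, 0]) cube([3500, 100, 2700]);
translate([0, 100, 0]) cube([100, 3800, 2700]);
translate([3400, 100, 0]) cube([100, 3800, 2700]);
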